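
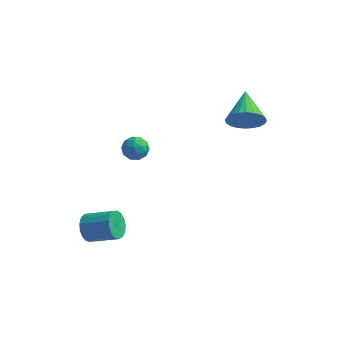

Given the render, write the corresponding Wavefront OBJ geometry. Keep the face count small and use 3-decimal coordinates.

v 2.183 1.214 3.194
v 2.701 1.006 4.095
v 1.557 3.006 3.966
v 2.993 1.202 3.877
v 3.162 1.399 3.555
v 3.181 1.569 3.178
v 3.049 1.684 2.804
v 2.785 1.728 2.488
v 2.429 1.693 2.281
v 2.035 1.586 2.212
v 1.664 1.421 2.292
v 1.372 1.225 2.51
v 1.204 1.028 2.832
v 1.184 0.859 3.209
v 1.317 0.743 3.583
v 1.581 0.7 3.899
v 1.937 0.734 4.106
v 2.33 0.842 4.175
v -1.628 -3.201 4.065
v -1.291 -3.616 3.56
v -2.429 -4.064 4.24
v -2.092 -4.479 3.735
v -1.762 -4.342 4.378
v -1.266 -3.808 4.27
v -2.454 -3.872 3.53
v -1.958 -3.338 3.422
v -1.801 -4.031 3.229
v -1.373 -4.321 3.753
v -2.347 -3.359 4.047
v -1.919 -3.649 4.571
v -1.389 -3.332 3.797
v -2.331 -4.348 4.003
v -2.137 -4.267 4.381
v -1.938 -4.511 4.084
v -1.375 -3.445 4.214
v -1.177 -3.689 3.917
v -1.453 -4.116 4.398
v -2.543 -3.991 3.883
v -2.345 -4.235 3.586
v -1.782 -3.169 3.716
v -1.583 -3.413 3.419
v -2.267 -3.564 3.402
v -1.491 -3.82 3.306
v -1.962 -4.328 3.409
v -2.174 -3.971 3.288
v -1.883 -3.657 3.225
v -1.239 -3.991 3.614
v -1.71 -4.499 3.717
v -1.516 -4.418 4.095
v -1.225 -4.104 4.031
v -1.539 -4.235 3.419
v -2.01 -3.181 4.083
v -2.481 -3.689 4.186
v -2.495 -3.576 3.769
v -2.204 -3.262 3.705
v -1.758 -3.352 4.391
v -2.229 -3.86 4.494
v -1.837 -4.023 4.575
v -1.546 -3.709 4.512
v -2.181 -3.445 4.381
v -4.455 -4.004 -3.187
v -4.155 -4.506 -3.818
v -2.586 -4.418 -3.144
v -2.885 -3.916 -2.513
v -4.113 -4.124 -3.967
v -2.544 -4.036 -3.293
v -4.149 -3.716 -3.937
v -2.58 -3.627 -3.263
v -4.255 -3.373 -3.735
v -2.685 -3.284 -3.062
v -4.406 -3.174 -3.408
v -2.837 -3.086 -2.734
v -4.569 -3.166 -3.03
v -3 -3.078 -2.356
v -4.706 -3.35 -2.688
v -3.136 -3.262 -2.014
v -4.785 -3.684 -2.46
v -3.215 -3.595 -1.786
v -4.788 -4.091 -2.399
v -3.219 -4.003 -1.725
v -4.715 -4.478 -2.518
v -3.146 -4.39 -1.844
v -4.582 -4.757 -2.791
v -3.013 -4.668 -2.117
v -4.42 -4.863 -3.154
v -2.851 -4.775 -2.48
v -4.266 -4.772 -3.525
v -2.697 -4.684 -2.851
f 2 1 4
f 2 4 3
f 4 1 5
f 4 5 3
f 5 1 6
f 5 6 3
f 6 1 7
f 6 7 3
f 7 1 8
f 7 8 3
f 8 1 9
f 8 9 3
f 9 1 10
f 9 10 3
f 10 1 11
f 10 11 3
f 11 1 12
f 11 12 3
f 12 1 13
f 12 13 3
f 13 1 14
f 13 14 3
f 14 1 15
f 14 15 3
f 15 1 16
f 15 16 3
f 16 1 17
f 16 17 3
f 17 1 18
f 17 18 3
f 18 1 2
f 18 2 3
f 19 56 35
f 56 30 59
f 35 59 24
f 56 59 35
f 19 35 31
f 35 24 36
f 31 36 20
f 35 36 31
f 19 31 40
f 31 20 41
f 40 41 26
f 31 41 40
f 19 40 52
f 40 26 55
f 52 55 29
f 40 55 52
f 19 52 56
f 52 29 60
f 56 60 30
f 52 60 56
f 20 36 47
f 36 24 50
f 47 50 28
f 36 50 47
f 24 59 37
f 59 30 58
f 37 58 23
f 59 58 37
f 30 60 57
f 60 29 53
f 57 53 21
f 60 53 57
f 29 55 54
f 55 26 42
f 54 42 25
f 55 42 54
f 26 41 46
f 41 20 43
f 46 43 27
f 41 43 46
f 22 48 34
f 48 28 49
f 34 49 23
f 48 49 34
f 22 34 32
f 34 23 33
f 32 33 21
f 34 33 32
f 22 32 39
f 32 21 38
f 39 38 25
f 32 38 39
f 22 39 44
f 39 25 45
f 44 45 27
f 39 45 44
f 22 44 48
f 44 27 51
f 48 51 28
f 44 51 48
f 23 49 37
f 49 28 50
f 37 50 24
f 49 50 37
f 21 33 57
f 33 23 58
f 57 58 30
f 33 58 57
f 25 38 54
f 38 21 53
f 54 53 29
f 38 53 54
f 27 45 46
f 45 25 42
f 46 42 26
f 45 42 46
f 28 51 47
f 51 27 43
f 47 43 20
f 51 43 47
f 62 61 65
f 62 65 63
f 63 65 66
f 63 66 64
f 65 61 67
f 65 67 66
f 66 67 68
f 66 68 64
f 67 61 69
f 67 69 68
f 68 69 70
f 68 70 64
f 69 61 71
f 69 71 70
f 70 71 72
f 70 72 64
f 71 61 73
f 71 73 72
f 72 73 74
f 72 74 64
f 73 61 75
f 73 75 74
f 74 75 76
f 74 76 64
f 75 61 77
f 75 77 76
f 76 77 78
f 76 78 64
f 77 61 79
f 77 79 78
f 78 79 80
f 78 80 64
f 79 61 81
f 79 81 80
f 80 81 82
f 80 82 64
f 81 61 83
f 81 83 82
f 82 83 84
f 82 84 64
f 83 61 85
f 83 85 84
f 84 85 86
f 84 86 64
f 85 61 87
f 85 87 86
f 86 87 88
f 86 88 64
f 87 61 62
f 87 62 88
f 88 62 63
f 88 63 64



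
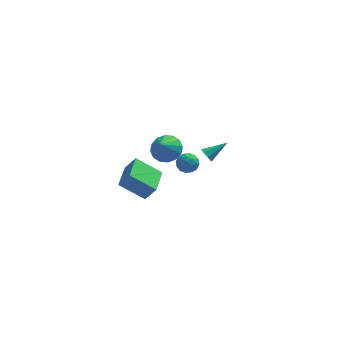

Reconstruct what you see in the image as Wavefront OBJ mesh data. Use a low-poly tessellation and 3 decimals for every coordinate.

v 1.454 -2.141 3.554
v 1.84 -2.665 3.509
v 0.7 -2.735 3.991
v 1.086 -3.259 3.946
v 1.233 -2.78 4.364
v 1.699 -2.413 4.094
v 0.841 -2.987 3.406
v 1.307 -2.62 3.136
v 1.461 -3.187 3.418
v 1.703 -3.059 4.009
v 0.837 -2.341 3.491
v 1.079 -2.213 4.082
v 1.713 -2.351 3.493
v 0.827 -3.049 4.007
v 0.913 -2.768 4.252
v 1.14 -3.076 4.226
v 1.63 -2.203 3.837
v 1.857 -2.51 3.81
v 1.5 -2.578 4.313
v 0.683 -2.89 3.69
v 0.91 -3.197 3.663
v 1.4 -2.324 3.274
v 1.627 -2.632 3.248
v 1.04 -2.822 3.187
v 1.718 -2.966 3.413
v 1.274 -3.315 3.67
v 1.13 -3.155 3.353
v 1.404 -2.939 3.194
v 1.86 -2.89 3.761
v 1.417 -3.24 4.018
v 1.503 -2.958 4.263
v 1.777 -2.743 4.105
v 1.637 -3.198 3.707
v 1.123 -2.16 3.482
v 0.68 -2.51 3.739
v 0.763 -2.657 3.395
v 1.037 -2.442 3.237
v 1.266 -2.085 3.83
v 0.822 -2.434 4.087
v 1.136 -2.461 4.306
v 1.41 -2.245 4.147
v 0.903 -2.202 3.793
v -2.432 -4.353 3.793
v -1.883 -4.503 4.639
v -1.973 -2.81 3.767
v -1.424 -2.96 4.614
v -1.116 -4.76 2.866
v -0.567 -4.91 3.713
v -0.657 -3.217 2.841
v -0.108 -3.367 3.687
v 3.029 3.553 -1.31
v 3.302 3.349 -1.689
v 4.251 3.967 -0.65
v 3.212 3.722 -1.755
v 3.013 3.997 -1.561
v 2.824 4.011 -1.219
v 2.755 3.757 -0.931
v 2.846 3.383 -0.865
v 3.044 3.109 -1.06
v 3.233 3.095 -1.401
v 0.579 1.37 1.426
v 1.007 1.948 1.983
v 0.181 0.69 2.434
v 0.574 2.126 1.933
v 0.142 2.101 1.746
v -0.173 1.881 1.474
v -0.286 1.523 1.188
v -0.168 1.125 0.966
v 0.151 0.792 0.868
v 0.584 0.615 0.918
v 1.016 0.639 1.105
v 1.33 0.859 1.377
v 1.444 1.217 1.663
v 1.325 1.615 1.885
f 1 38 17
f 38 12 41
f 17 41 6
f 38 41 17
f 1 17 13
f 17 6 18
f 13 18 2
f 17 18 13
f 1 13 22
f 13 2 23
f 22 23 8
f 13 23 22
f 1 22 34
f 22 8 37
f 34 37 11
f 22 37 34
f 1 34 38
f 34 11 42
f 38 42 12
f 34 42 38
f 2 18 29
f 18 6 32
f 29 32 10
f 18 32 29
f 6 41 19
f 41 12 40
f 19 40 5
f 41 40 19
f 12 42 39
f 42 11 35
f 39 35 3
f 42 35 39
f 11 37 36
f 37 8 24
f 36 24 7
f 37 24 36
f 8 23 28
f 23 2 25
f 28 25 9
f 23 25 28
f 4 30 16
f 30 10 31
f 16 31 5
f 30 31 16
f 4 16 14
f 16 5 15
f 14 15 3
f 16 15 14
f 4 14 21
f 14 3 20
f 21 20 7
f 14 20 21
f 4 21 26
f 21 7 27
f 26 27 9
f 21 27 26
f 4 26 30
f 26 9 33
f 30 33 10
f 26 33 30
f 5 31 19
f 31 10 32
f 19 32 6
f 31 32 19
f 3 15 39
f 15 5 40
f 39 40 12
f 15 40 39
f 7 20 36
f 20 3 35
f 36 35 11
f 20 35 36
f 9 27 28
f 27 7 24
f 28 24 8
f 27 24 28
f 10 33 29
f 33 9 25
f 29 25 2
f 33 25 29
f 44 46 43
f 47 44 43
f 43 46 45
f 45 47 43
f 44 50 46
f 48 44 47
f 48 50 44
f 46 50 45
f 49 47 45
f 45 50 49
f 49 48 47
f 50 48 49
f 52 51 54
f 52 54 53
f 54 51 55
f 54 55 53
f 55 51 56
f 55 56 53
f 56 51 57
f 56 57 53
f 57 51 58
f 57 58 53
f 58 51 59
f 58 59 53
f 59 51 60
f 59 60 53
f 60 51 52
f 60 52 53
f 62 61 64
f 62 64 63
f 64 61 65
f 64 65 63
f 65 61 66
f 65 66 63
f 66 61 67
f 66 67 63
f 67 61 68
f 67 68 63
f 68 61 69
f 68 69 63
f 69 61 70
f 69 70 63
f 70 61 71
f 70 71 63
f 71 61 72
f 71 72 63
f 72 61 73
f 72 73 63
f 73 61 74
f 73 74 63
f 74 61 62
f 74 62 63



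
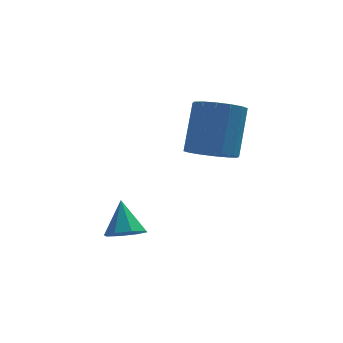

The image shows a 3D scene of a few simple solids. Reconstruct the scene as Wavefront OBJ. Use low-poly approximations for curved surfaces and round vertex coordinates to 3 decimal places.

v -3.422 -2.995 -3.945
v -2.714 -2.824 -3.991
v -3.538 -2.205 -2.795
v -3.039 -2.465 -4.27
v -3.588 -2.417 -4.359
v -4.04 -2.707 -4.205
v -4.13 -3.166 -3.899
v -3.805 -3.525 -3.62
v -3.255 -3.573 -3.531
v -2.803 -3.283 -3.685
v -0.518 -1.466 -1.105
v 0.376 -1.718 -1.15
v 0.752 -0.706 0.639
v -0.142 -0.454 0.685
v 0.353 -1.298 -1.383
v 0.73 -0.286 0.406
v 0.097 -0.922 -1.542
v 0.473 0.09 0.248
v -0.324 -0.692 -1.583
v 0.052 0.32 0.206
v -0.797 -0.67 -1.496
v -0.421 0.342 0.293
v -1.196 -0.861 -1.304
v -0.819 0.151 0.485
v -1.412 -1.214 -1.059
v -1.036 -0.202 0.73
v -1.39 -1.634 -0.826
v -1.013 -0.622 0.963
v -1.133 -2.01 -0.668
v -0.757 -0.998 1.122
v -0.712 -2.24 -0.626
v -0.336 -1.228 1.163
v -0.239 -2.262 -0.713
v 0.137 -1.25 1.076
v 0.159 -2.071 -0.905
v 0.536 -1.059 0.884
f 2 1 4
f 2 4 3
f 4 1 5
f 4 5 3
f 5 1 6
f 5 6 3
f 6 1 7
f 6 7 3
f 7 1 8
f 7 8 3
f 8 1 9
f 8 9 3
f 9 1 10
f 9 10 3
f 10 1 2
f 10 2 3
f 12 11 15
f 12 15 13
f 13 15 16
f 13 16 14
f 15 11 17
f 15 17 16
f 16 17 18
f 16 18 14
f 17 11 19
f 17 19 18
f 18 19 20
f 18 20 14
f 19 11 21
f 19 21 20
f 20 21 22
f 20 22 14
f 21 11 23
f 21 23 22
f 22 23 24
f 22 24 14
f 23 11 25
f 23 25 24
f 24 25 26
f 24 26 14
f 25 11 27
f 25 27 26
f 26 27 28
f 26 28 14
f 27 11 29
f 27 29 28
f 28 29 30
f 28 30 14
f 29 11 31
f 29 31 30
f 30 31 32
f 30 32 14
f 31 11 33
f 31 33 32
f 32 33 34
f 32 34 14
f 33 11 35
f 33 35 34
f 34 35 36
f 34 36 14
f 35 11 12
f 35 12 36
f 36 12 13
f 36 13 14



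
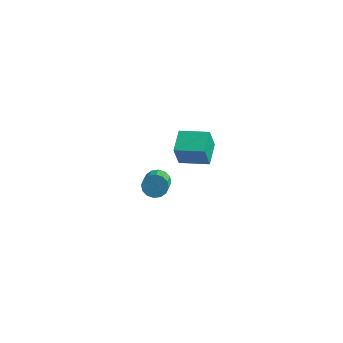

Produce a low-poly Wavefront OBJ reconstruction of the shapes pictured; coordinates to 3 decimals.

v -0.435 4.258 -3.373
v -0.215 4.617 -2.946
v 0.016 3.801 -2.379
v -0.205 3.442 -2.807
v -0.515 4.582 -2.874
v -0.285 3.765 -2.308
v -0.794 4.46 -2.936
v -0.563 3.643 -2.37
v -0.977 4.284 -3.116
v -0.746 3.467 -2.549
v -1.014 4.101 -3.364
v -0.784 3.285 -2.798
v -0.897 3.96 -3.615
v -0.666 3.144 -3.048
v -0.656 3.899 -3.801
v -0.425 3.083 -3.234
v -0.355 3.935 -3.872
v -0.125 3.118 -3.306
v -0.077 4.057 -3.81
v 0.154 3.24 -3.244
v 0.106 4.233 -3.631
v 0.337 3.416 -3.064
v 0.144 4.415 -3.382
v 0.374 3.599 -2.816
v 0.026 4.556 -3.132
v 0.257 3.74 -2.565
v 1.731 1.514 1.774
v 1.586 1.309 2.793
v 1.503 2.605 1.961
v 1.359 2.4 2.981
v 3.001 1.74 1.999
v 2.857 1.535 3.019
v 2.774 2.831 2.187
v 2.629 2.626 3.206
f 2 1 5
f 2 5 3
f 3 5 6
f 3 6 4
f 5 1 7
f 5 7 6
f 6 7 8
f 6 8 4
f 7 1 9
f 7 9 8
f 8 9 10
f 8 10 4
f 9 1 11
f 9 11 10
f 10 11 12
f 10 12 4
f 11 1 13
f 11 13 12
f 12 13 14
f 12 14 4
f 13 1 15
f 13 15 14
f 14 15 16
f 14 16 4
f 15 1 17
f 15 17 16
f 16 17 18
f 16 18 4
f 17 1 19
f 17 19 18
f 18 19 20
f 18 20 4
f 19 1 21
f 19 21 20
f 20 21 22
f 20 22 4
f 21 1 23
f 21 23 22
f 22 23 24
f 22 24 4
f 23 1 25
f 23 25 24
f 24 25 26
f 24 26 4
f 25 1 2
f 25 2 26
f 26 2 3
f 26 3 4
f 28 30 27
f 31 28 27
f 27 30 29
f 29 31 27
f 28 34 30
f 32 28 31
f 32 34 28
f 30 34 29
f 33 31 29
f 29 34 33
f 33 32 31
f 34 32 33



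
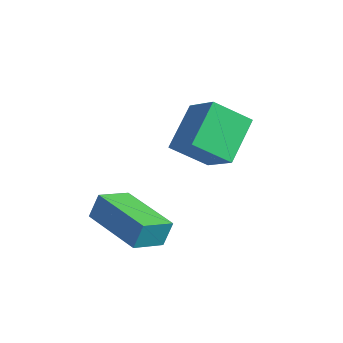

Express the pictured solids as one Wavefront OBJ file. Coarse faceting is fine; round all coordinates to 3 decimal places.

v 1.278 -1.238 -3.956
v 1.35 -0.921 -3.085
v 1.201 -0.092 -4.367
v 1.273 0.226 -3.495
v 3.467 -1.166 -4.165
v 3.539 -0.848 -3.293
v 3.39 -0.019 -4.575
v 3.462 0.298 -3.704
v 2.887 1.425 -0.963
v 2.263 2.72 0.136
v 1.644 1.487 -1.744
v 1.019 2.783 -0.645
v 3.501 2.477 -1.855
v 2.876 3.773 -0.756
v 2.257 2.54 -2.636
v 1.633 3.835 -1.537
f 2 4 1
f 5 2 1
f 1 4 3
f 3 5 1
f 2 8 4
f 6 2 5
f 6 8 2
f 4 8 3
f 7 5 3
f 3 8 7
f 7 6 5
f 8 6 7
f 10 12 9
f 13 10 9
f 9 12 11
f 11 13 9
f 10 16 12
f 14 10 13
f 14 16 10
f 12 16 11
f 15 13 11
f 11 16 15
f 15 14 13
f 16 14 15



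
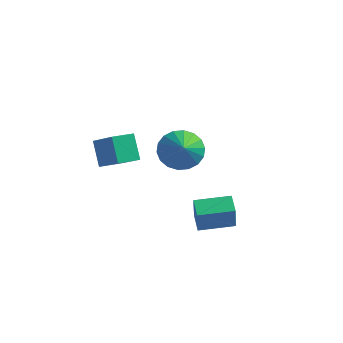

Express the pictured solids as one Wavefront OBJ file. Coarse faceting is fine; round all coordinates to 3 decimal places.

v -4.246 -3.71 1.372
v -4.821 -3.12 2.377
v -3.676 -2.913 1.231
v -4.251 -2.323 2.236
v -3.009 -4.397 2.484
v -3.584 -3.807 3.489
v -2.439 -3.6 2.343
v -3.014 -3.01 3.348
v -0.932 -1.377 -3.198
v -0.818 -1.705 -1.935
v -1.454 -0.633 -2.958
v -1.34 -0.961 -1.695
v 0.4 -0.479 -3.085
v 0.514 -0.807 -1.822
v -0.122 0.265 -2.845
v -0.008 -0.063 -1.582
v -3.227 1.743 -0.948
v -2.372 1.665 -1.552
v -2.613 0.757 0.048
v -2.266 2.02 -1.267
v -2.351 2.32 -0.918
v -2.609 2.505 -0.576
v -2.989 2.539 -0.307
v -3.417 2.416 -0.165
v -3.807 2.159 -0.178
v -4.083 1.82 -0.344
v -4.189 1.465 -0.629
v -4.104 1.166 -0.978
v -3.846 0.98 -1.32
v -3.465 0.946 -1.589
v -3.037 1.069 -1.731
v -2.647 1.326 -1.718
f 2 4 1
f 5 2 1
f 1 4 3
f 3 5 1
f 2 8 4
f 6 2 5
f 6 8 2
f 4 8 3
f 7 5 3
f 3 8 7
f 7 6 5
f 8 6 7
f 10 12 9
f 13 10 9
f 9 12 11
f 11 13 9
f 10 16 12
f 14 10 13
f 14 16 10
f 12 16 11
f 15 13 11
f 11 16 15
f 15 14 13
f 16 14 15
f 18 17 20
f 18 20 19
f 20 17 21
f 20 21 19
f 21 17 22
f 21 22 19
f 22 17 23
f 22 23 19
f 23 17 24
f 23 24 19
f 24 17 25
f 24 25 19
f 25 17 26
f 25 26 19
f 26 17 27
f 26 27 19
f 27 17 28
f 27 28 19
f 28 17 29
f 28 29 19
f 29 17 30
f 29 30 19
f 30 17 31
f 30 31 19
f 31 17 32
f 31 32 19
f 32 17 18
f 32 18 19



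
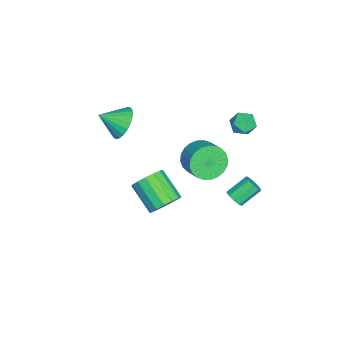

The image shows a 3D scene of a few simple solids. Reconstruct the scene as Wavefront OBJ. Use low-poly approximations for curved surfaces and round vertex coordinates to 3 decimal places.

v -0.29 -0.248 -1.62
v 0.427 -0.93 -1.599
v -0.733 -2.115 -0.499
v -1.45 -1.432 -0.52
v 0.513 -0.635 -1.19
v -0.647 -1.819 -0.09
v 0.385 -0.235 -0.895
v -0.776 -1.42 0.205
v 0.075 0.161 -0.795
v -1.085 -1.024 0.305
v -0.332 0.447 -0.916
v -1.492 -0.738 0.184
v -0.728 0.548 -1.226
v -1.888 -0.637 -0.126
v -1.007 0.435 -1.641
v -2.167 -0.75 -0.541
v -1.093 0.139 -2.05
v -2.253 -1.045 -0.95
v -0.964 -0.26 -2.345
v -2.125 -1.445 -1.245
v -0.655 -0.656 -2.445
v -1.815 -1.841 -1.345
v -0.248 -0.942 -2.324
v -1.408 -2.127 -1.224
v 0.148 -1.043 -2.014
v -1.012 -2.228 -0.914
v -3.13 3.826 2.499
v -2.614 3.713 3.127
v -4.126 3.347 3.233
v -3.61 3.234 3.861
v -3.811 3.994 3.626
v -3.195 4.29 3.172
v -3.545 2.77 3.188
v -2.929 3.066 2.734
v -2.87 3.061 3.552
v -3.035 3.818 3.823
v -3.705 3.242 2.537
v -3.87 3.999 2.808
v 0.3 1.628 3.593
v 0.933 1.442 2.738
v 1.892 2.065 3.311
v 1.26 2.252 4.167
v 0.757 1.81 2.632
v 1.717 2.433 3.205
v 0.512 2.15 2.672
v 1.471 2.774 3.245
v 0.235 2.411 2.852
v 1.194 3.034 3.425
v -0.033 2.553 3.145
v 0.927 3.176 3.719
v -0.249 2.554 3.507
v 0.71 3.177 4.08
v -0.382 2.414 3.881
v 0.577 3.038 4.455
v -0.412 2.154 4.212
v 0.548 2.778 4.785
v -0.332 1.815 4.449
v 0.627 2.438 5.022
v -0.157 1.447 4.555
v 0.803 2.07 5.128
v 0.089 1.106 4.515
v 1.048 1.73 5.088
v 0.366 0.846 4.335
v 1.325 1.469 4.908
v 0.633 0.704 4.041
v 1.593 1.327 4.615
v 0.85 0.703 3.68
v 1.809 1.326 4.253
v 0.983 0.842 3.305
v 1.942 1.466 3.879
v 1.012 1.102 2.975
v 1.972 1.726 3.548
v -2.225 3.261 -2.566
v -1.943 3.721 -2.872
v -2.613 4.699 -2.02
v -2.895 4.239 -1.714
v -2.313 3.629 -3.057
v -2.983 4.607 -2.205
v -2.642 3.365 -3.013
v -3.312 4.342 -2.161
v -2.776 3.052 -2.759
v -3.446 4.03 -1.907
v -2.652 2.837 -2.415
v -3.322 3.815 -1.563
v -2.328 2.821 -2.142
v -2.998 3.799 -1.29
v -1.956 3.01 -2.067
v -2.626 3.988 -1.215
v -1.71 3.317 -2.226
v -2.38 4.295 -1.373
v -1.705 3.598 -2.544
v -2.375 4.576 -1.691
v -3.181 -3.021 2.5
v -2.729 -3.479 1.62
v -2.919 -4.299 3.3
v -2.372 -3.282 1.818
v -2.155 -3.04 2.134
v -2.115 -2.795 2.512
v -2.26 -2.588 2.889
v -2.564 -2.457 3.199
v -2.974 -2.423 3.387
v -3.421 -2.493 3.422
v -3.826 -2.654 3.298
v -4.119 -2.878 3.036
v -4.251 -3.128 2.681
v -4.197 -3.359 2.294
v -3.968 -3.531 1.944
v -3.602 -3.616 1.689
v -3.164 -3.597 1.575
f 2 1 5
f 2 5 3
f 3 5 6
f 3 6 4
f 5 1 7
f 5 7 6
f 6 7 8
f 6 8 4
f 7 1 9
f 7 9 8
f 8 9 10
f 8 10 4
f 9 1 11
f 9 11 10
f 10 11 12
f 10 12 4
f 11 1 13
f 11 13 12
f 12 13 14
f 12 14 4
f 13 1 15
f 13 15 14
f 14 15 16
f 14 16 4
f 15 1 17
f 15 17 16
f 16 17 18
f 16 18 4
f 17 1 19
f 17 19 18
f 18 19 20
f 18 20 4
f 19 1 21
f 19 21 20
f 20 21 22
f 20 22 4
f 21 1 23
f 21 23 22
f 22 23 24
f 22 24 4
f 23 1 25
f 23 25 24
f 24 25 26
f 24 26 4
f 25 1 2
f 25 2 26
f 26 2 3
f 26 3 4
f 27 38 32
f 27 32 28
f 27 28 34
f 27 34 37
f 27 37 38
f 28 32 36
f 32 38 31
f 38 37 29
f 37 34 33
f 34 28 35
f 30 36 31
f 30 31 29
f 30 29 33
f 30 33 35
f 30 35 36
f 31 36 32
f 29 31 38
f 33 29 37
f 35 33 34
f 36 35 28
f 40 39 43
f 40 43 41
f 41 43 44
f 41 44 42
f 43 39 45
f 43 45 44
f 44 45 46
f 44 46 42
f 45 39 47
f 45 47 46
f 46 47 48
f 46 48 42
f 47 39 49
f 47 49 48
f 48 49 50
f 48 50 42
f 49 39 51
f 49 51 50
f 50 51 52
f 50 52 42
f 51 39 53
f 51 53 52
f 52 53 54
f 52 54 42
f 53 39 55
f 53 55 54
f 54 55 56
f 54 56 42
f 55 39 57
f 55 57 56
f 56 57 58
f 56 58 42
f 57 39 59
f 57 59 58
f 58 59 60
f 58 60 42
f 59 39 61
f 59 61 60
f 60 61 62
f 60 62 42
f 61 39 63
f 61 63 62
f 62 63 64
f 62 64 42
f 63 39 65
f 63 65 64
f 64 65 66
f 64 66 42
f 65 39 67
f 65 67 66
f 66 67 68
f 66 68 42
f 67 39 69
f 67 69 68
f 68 69 70
f 68 70 42
f 69 39 71
f 69 71 70
f 70 71 72
f 70 72 42
f 71 39 40
f 71 40 72
f 72 40 41
f 72 41 42
f 74 73 77
f 74 77 75
f 75 77 78
f 75 78 76
f 77 73 79
f 77 79 78
f 78 79 80
f 78 80 76
f 79 73 81
f 79 81 80
f 80 81 82
f 80 82 76
f 81 73 83
f 81 83 82
f 82 83 84
f 82 84 76
f 83 73 85
f 83 85 84
f 84 85 86
f 84 86 76
f 85 73 87
f 85 87 86
f 86 87 88
f 86 88 76
f 87 73 89
f 87 89 88
f 88 89 90
f 88 90 76
f 89 73 91
f 89 91 90
f 90 91 92
f 90 92 76
f 91 73 74
f 91 74 92
f 92 74 75
f 92 75 76
f 94 93 96
f 94 96 95
f 96 93 97
f 96 97 95
f 97 93 98
f 97 98 95
f 98 93 99
f 98 99 95
f 99 93 100
f 99 100 95
f 100 93 101
f 100 101 95
f 101 93 102
f 101 102 95
f 102 93 103
f 102 103 95
f 103 93 104
f 103 104 95
f 104 93 105
f 104 105 95
f 105 93 106
f 105 106 95
f 106 93 107
f 106 107 95
f 107 93 108
f 107 108 95
f 108 93 109
f 108 109 95
f 109 93 94
f 109 94 95



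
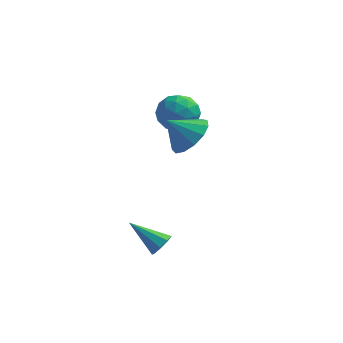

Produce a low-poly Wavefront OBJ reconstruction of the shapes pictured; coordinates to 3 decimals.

v 1.653 -0.111 2.025
v 2.325 -0.701 2.556
v 0.727 -0.329 2.955
v 2.394 -0.154 2.754
v 2.228 0.407 2.72
v 1.88 0.803 2.465
v 1.459 0.91 2.071
v 1.1 0.692 1.663
v 0.917 0.219 1.369
v 0.967 -0.359 1.284
v 1.235 -0.858 1.434
v 1.636 -1.12 1.772
v 2.042 -1.061 2.19
v 1.047 -2.493 -2.969
v 1.343 -2.693 -2.487
v -0.347 -2.247 -2.011
v 1.385 -2.239 -2.543
v 1.229 -1.934 -2.849
v 0.966 -1.957 -3.225
v 0.751 -2.294 -3.451
v 0.71 -2.748 -3.395
v 0.866 -3.053 -3.089
v 1.129 -3.03 -2.712
v -0.453 2.699 1.301
v -0.024 3.198 2.052
v 1.004 2.402 0.668
v 1.433 2.901 1.419
v 0.987 2.025 1.592
v 0.087 2.208 1.984
v 0.893 3.392 0.736
v -0.007 3.575 1.128
v 0.808 3.627 1.703
v 0.866 2.782 2.232
v 0.114 2.818 0.488
v 0.172 1.973 1.017
v -0.366 2.975 1.732
v 1.346 2.625 0.988
v 1.084 2.11 1.09
v 1.336 2.404 1.531
v -0.301 2.392 1.692
v -0.049 2.686 2.134
v 0.545 1.996 1.863
v 1.029 2.914 0.586
v 1.281 3.208 1.028
v -0.356 3.196 1.189
v -0.104 3.49 1.63
v 0.435 3.604 0.857
v 0.375 3.52 1.969
v 1.231 3.346 1.596
v 0.914 3.634 1.195
v 0.385 3.742 1.425
v 0.409 3.024 2.28
v 1.265 2.849 1.907
v 1.003 2.334 2.009
v 0.474 2.441 2.24
v 0.898 3.275 2.074
v -0.285 2.751 0.813
v 0.571 2.576 0.44
v 0.506 3.159 0.48
v -0.023 3.266 0.711
v -0.251 2.254 1.124
v 0.605 2.08 0.751
v 0.595 1.858 1.295
v 0.066 1.966 1.525
v 0.082 2.325 0.646
f 2 1 4
f 2 4 3
f 4 1 5
f 4 5 3
f 5 1 6
f 5 6 3
f 6 1 7
f 6 7 3
f 7 1 8
f 7 8 3
f 8 1 9
f 8 9 3
f 9 1 10
f 9 10 3
f 10 1 11
f 10 11 3
f 11 1 12
f 11 12 3
f 12 1 13
f 12 13 3
f 13 1 2
f 13 2 3
f 15 14 17
f 15 17 16
f 17 14 18
f 17 18 16
f 18 14 19
f 18 19 16
f 19 14 20
f 19 20 16
f 20 14 21
f 20 21 16
f 21 14 22
f 21 22 16
f 22 14 23
f 22 23 16
f 23 14 15
f 23 15 16
f 24 61 40
f 61 35 64
f 40 64 29
f 61 64 40
f 24 40 36
f 40 29 41
f 36 41 25
f 40 41 36
f 24 36 45
f 36 25 46
f 45 46 31
f 36 46 45
f 24 45 57
f 45 31 60
f 57 60 34
f 45 60 57
f 24 57 61
f 57 34 65
f 61 65 35
f 57 65 61
f 25 41 52
f 41 29 55
f 52 55 33
f 41 55 52
f 29 64 42
f 64 35 63
f 42 63 28
f 64 63 42
f 35 65 62
f 65 34 58
f 62 58 26
f 65 58 62
f 34 60 59
f 60 31 47
f 59 47 30
f 60 47 59
f 31 46 51
f 46 25 48
f 51 48 32
f 46 48 51
f 27 53 39
f 53 33 54
f 39 54 28
f 53 54 39
f 27 39 37
f 39 28 38
f 37 38 26
f 39 38 37
f 27 37 44
f 37 26 43
f 44 43 30
f 37 43 44
f 27 44 49
f 44 30 50
f 49 50 32
f 44 50 49
f 27 49 53
f 49 32 56
f 53 56 33
f 49 56 53
f 28 54 42
f 54 33 55
f 42 55 29
f 54 55 42
f 26 38 62
f 38 28 63
f 62 63 35
f 38 63 62
f 30 43 59
f 43 26 58
f 59 58 34
f 43 58 59
f 32 50 51
f 50 30 47
f 51 47 31
f 50 47 51
f 33 56 52
f 56 32 48
f 52 48 25
f 56 48 52



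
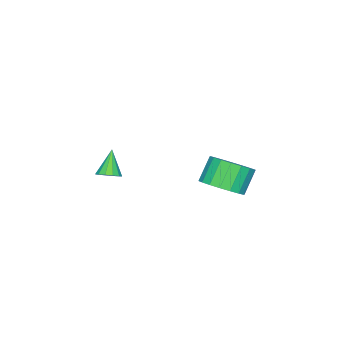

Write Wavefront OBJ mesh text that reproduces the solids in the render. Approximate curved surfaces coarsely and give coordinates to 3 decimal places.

v -1.737 -2.896 -2.104
v -1.393 -3.311 -1.993
v -2.443 -3.204 -1.056
v -1.281 -3.063 -1.845
v -1.314 -2.762 -1.779
v -1.481 -2.504 -1.816
v -1.73 -2.37 -1.944
v -1.98 -2.404 -2.123
v -2.154 -2.594 -2.296
v -2.195 -2.88 -2.408
v -2.091 -3.171 -2.423
v -1.874 -3.375 -2.337
v -1.614 -3.428 -2.177
v -2.053 2.256 -1.083
v -1.295 2.186 -0.499
v -2.069 2.214 0.508
v -2.827 2.284 -0.077
v -1.34 2.608 -0.545
v -2.114 2.636 0.461
v -1.527 2.961 -0.698
v -2.301 2.989 0.308
v -1.818 3.174 -0.928
v -2.592 3.202 0.079
v -2.155 3.205 -1.188
v -2.929 3.233 -0.182
v -2.472 3.048 -1.428
v -3.246 3.076 -0.421
v -2.706 2.734 -1.599
v -3.48 2.762 -0.592
v -2.811 2.326 -1.668
v -3.585 2.354 -0.661
v -2.766 1.904 -1.621
v -3.54 1.932 -0.615
v -2.579 1.551 -1.468
v -3.353 1.579 -0.462
v -2.288 1.338 -1.239
v -3.062 1.366 -0.232
v -1.951 1.307 -0.978
v -2.725 1.335 0.028
v -1.634 1.464 -0.739
v -2.408 1.492 0.268
v -1.4 1.778 -0.568
v -2.174 1.806 0.439
f 2 1 4
f 2 4 3
f 4 1 5
f 4 5 3
f 5 1 6
f 5 6 3
f 6 1 7
f 6 7 3
f 7 1 8
f 7 8 3
f 8 1 9
f 8 9 3
f 9 1 10
f 9 10 3
f 10 1 11
f 10 11 3
f 11 1 12
f 11 12 3
f 12 1 13
f 12 13 3
f 13 1 2
f 13 2 3
f 15 14 18
f 15 18 16
f 16 18 19
f 16 19 17
f 18 14 20
f 18 20 19
f 19 20 21
f 19 21 17
f 20 14 22
f 20 22 21
f 21 22 23
f 21 23 17
f 22 14 24
f 22 24 23
f 23 24 25
f 23 25 17
f 24 14 26
f 24 26 25
f 25 26 27
f 25 27 17
f 26 14 28
f 26 28 27
f 27 28 29
f 27 29 17
f 28 14 30
f 28 30 29
f 29 30 31
f 29 31 17
f 30 14 32
f 30 32 31
f 31 32 33
f 31 33 17
f 32 14 34
f 32 34 33
f 33 34 35
f 33 35 17
f 34 14 36
f 34 36 35
f 35 36 37
f 35 37 17
f 36 14 38
f 36 38 37
f 37 38 39
f 37 39 17
f 38 14 40
f 38 40 39
f 39 40 41
f 39 41 17
f 40 14 42
f 40 42 41
f 41 42 43
f 41 43 17
f 42 14 15
f 42 15 43
f 43 15 16
f 43 16 17



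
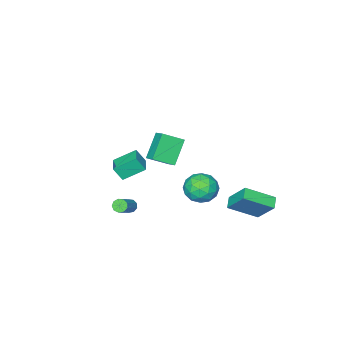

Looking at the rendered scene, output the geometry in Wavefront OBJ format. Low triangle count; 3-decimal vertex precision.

v -3.388 3.352 -3.315
v -1.867 2.254 -2.285
v -3.51 4.598 -1.806
v -1.989 3.5 -0.776
v -2.771 3.86 -3.684
v -1.25 2.762 -2.654
v -2.893 5.106 -2.175
v -1.372 4.008 -1.145
v 1.536 4.04 0.821
v 2.144 3.326 0.198
v 0.216 2.794 0.962
v 0.824 2.08 0.339
v 1.161 2.348 1.379
v 1.977 3.118 1.292
v 0.383 3.002 -0.132
v 1.199 3.772 -0.219
v 1.431 2.684 -0.39
v 1.912 2.28 0.543
v 0.448 3.84 0.617
v 0.929 3.436 1.55
v 1.956 3.792 0.497
v 0.404 2.328 0.663
v 0.602 2.485 1.274
v 0.959 2.066 0.908
v 1.858 3.67 1.14
v 2.215 3.25 0.774
v 1.637 2.676 1.468
v 0.145 2.87 0.386
v 0.502 2.45 0.02
v 1.401 4.054 0.252
v 1.758 3.635 -0.114
v 0.723 3.444 -0.308
v 1.894 2.995 -0.214
v 1.118 2.263 -0.132
v 0.859 2.805 -0.408
v 1.339 3.258 -0.46
v 2.177 2.758 0.334
v 1.401 2.026 0.417
v 1.599 2.183 1.028
v 2.079 2.636 0.977
v 1.758 2.381 -0.012
v 0.959 4.094 0.743
v 0.183 3.362 0.826
v 0.281 3.484 0.183
v 0.761 3.937 0.132
v 1.242 3.857 1.292
v 0.466 3.125 1.374
v 1.021 2.862 1.62
v 1.501 3.315 1.568
v 0.602 3.739 1.172
v 0.823 0.673 3.465
v 1.068 1.507 3.94
v 2.004 1.132 2.049
v 2.25 1.966 2.524
v 1.93 -0.046 4.156
v 2.176 0.788 4.631
v 3.112 0.413 2.74
v 3.357 1.247 3.215
v -0.33 -3.598 -1.37
v 0.052 -4.041 -0.426
v 0.511 -2.614 -1.248
v 0.893 -3.058 -0.304
v 0.807 -4.462 -2.236
v 1.189 -4.906 -1.292
v 1.648 -3.479 -2.114
v 2.03 -3.922 -1.17
v 2.892 -1.387 -2.727
v 3.23 -1.536 -3.064
v 4.466 -0.981 -2.07
v 4.128 -0.833 -1.733
v 3.136 -1.214 -3.127
v 4.372 -0.659 -2.134
v 2.928 -0.972 -3.003
v 4.164 -0.417 -2.009
v 2.703 -0.925 -2.75
v 3.939 -0.37 -1.756
v 2.567 -1.094 -2.486
v 3.802 -0.54 -1.492
v 2.583 -1.401 -2.334
v 3.818 -0.846 -1.341
v 2.743 -1.701 -2.367
v 3.979 -1.146 -1.373
v 2.974 -1.854 -2.568
v 4.21 -1.3 -1.574
v 3.166 -1.789 -2.843
v 4.402 -1.235 -1.849
f 2 4 1
f 5 2 1
f 1 4 3
f 3 5 1
f 2 8 4
f 6 2 5
f 6 8 2
f 4 8 3
f 7 5 3
f 3 8 7
f 7 6 5
f 8 6 7
f 9 46 25
f 46 20 49
f 25 49 14
f 46 49 25
f 9 25 21
f 25 14 26
f 21 26 10
f 25 26 21
f 9 21 30
f 21 10 31
f 30 31 16
f 21 31 30
f 9 30 42
f 30 16 45
f 42 45 19
f 30 45 42
f 9 42 46
f 42 19 50
f 46 50 20
f 42 50 46
f 10 26 37
f 26 14 40
f 37 40 18
f 26 40 37
f 14 49 27
f 49 20 48
f 27 48 13
f 49 48 27
f 20 50 47
f 50 19 43
f 47 43 11
f 50 43 47
f 19 45 44
f 45 16 32
f 44 32 15
f 45 32 44
f 16 31 36
f 31 10 33
f 36 33 17
f 31 33 36
f 12 38 24
f 38 18 39
f 24 39 13
f 38 39 24
f 12 24 22
f 24 13 23
f 22 23 11
f 24 23 22
f 12 22 29
f 22 11 28
f 29 28 15
f 22 28 29
f 12 29 34
f 29 15 35
f 34 35 17
f 29 35 34
f 12 34 38
f 34 17 41
f 38 41 18
f 34 41 38
f 13 39 27
f 39 18 40
f 27 40 14
f 39 40 27
f 11 23 47
f 23 13 48
f 47 48 20
f 23 48 47
f 15 28 44
f 28 11 43
f 44 43 19
f 28 43 44
f 17 35 36
f 35 15 32
f 36 32 16
f 35 32 36
f 18 41 37
f 41 17 33
f 37 33 10
f 41 33 37
f 52 54 51
f 55 52 51
f 51 54 53
f 53 55 51
f 52 58 54
f 56 52 55
f 56 58 52
f 54 58 53
f 57 55 53
f 53 58 57
f 57 56 55
f 58 56 57
f 60 62 59
f 63 60 59
f 59 62 61
f 61 63 59
f 60 66 62
f 64 60 63
f 64 66 60
f 62 66 61
f 65 63 61
f 61 66 65
f 65 64 63
f 66 64 65
f 68 67 71
f 68 71 69
f 69 71 72
f 69 72 70
f 71 67 73
f 71 73 72
f 72 73 74
f 72 74 70
f 73 67 75
f 73 75 74
f 74 75 76
f 74 76 70
f 75 67 77
f 75 77 76
f 76 77 78
f 76 78 70
f 77 67 79
f 77 79 78
f 78 79 80
f 78 80 70
f 79 67 81
f 79 81 80
f 80 81 82
f 80 82 70
f 81 67 83
f 81 83 82
f 82 83 84
f 82 84 70
f 83 67 85
f 83 85 84
f 84 85 86
f 84 86 70
f 85 67 68
f 85 68 86
f 86 68 69
f 86 69 70



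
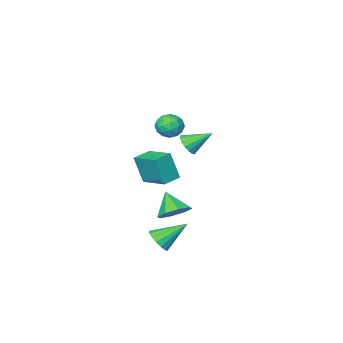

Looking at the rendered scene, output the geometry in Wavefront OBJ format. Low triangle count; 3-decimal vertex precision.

v 4.62 0.966 -4.455
v 4.937 0.467 -3.79
v 3.06 1.614 -3.225
v 5.133 0.842 -3.738
v 5.212 1.245 -3.851
v 5.155 1.585 -4.102
v 4.975 1.782 -4.434
v 4.715 1.793 -4.771
v 4.432 1.615 -5.035
v 4.193 1.288 -5.166
v 4.052 0.887 -5.135
v 4.041 0.504 -4.948
v 4.163 0.228 -4.647
v 4.389 0.12 -4.303
v 4.669 0.207 -3.994
v 2.144 -0.084 3.701
v 2.936 0.324 3.545
v 2.844 -1.344 3.955
v 3.636 -0.936 3.799
v 3.158 -0.728 4.538
v 2.726 0.051 4.381
v 3.054 -1.071 3.119
v 2.622 -0.292 2.962
v 3.498 -0.286 3.185
v 3.562 -0.074 4.062
v 2.218 -0.946 3.438
v 2.282 -0.734 4.315
v 2.479 0.23 3.601
v 3.301 -1.25 3.899
v 3.02 -1.128 4.334
v 3.486 -0.888 4.242
v 2.355 0.07 4.092
v 2.82 0.31 4
v 2.951 -0.308 4.584
v 2.96 -1.33 3.5
v 3.425 -1.09 3.408
v 2.294 -0.132 3.258
v 2.76 0.108 3.166
v 2.829 -0.712 2.916
v 3.275 0.112 3.297
v 3.686 -0.629 3.446
v 3.344 -0.708 3.047
v 3.09 -0.25 2.955
v 3.312 0.237 3.813
v 3.723 -0.504 3.962
v 3.443 -0.382 4.396
v 3.189 0.076 4.304
v 3.643 -0.122 3.601
v 2.057 -0.516 3.538
v 2.468 -1.257 3.687
v 2.591 -1.096 3.196
v 2.337 -0.638 3.104
v 2.094 -0.391 4.054
v 2.505 -1.132 4.203
v 2.69 -0.77 4.545
v 2.436 -0.312 4.453
v 2.137 -0.898 3.899
v 1.275 -4.25 -2.296
v 1.611 -4.755 -0.411
v 1.044 -2.273 -1.725
v 1.38 -2.779 0.16
v 2.48 -4.061 -2.46
v 2.816 -4.567 -0.575
v 2.249 -2.085 -1.889
v 2.585 -2.59 -0.004
v 2.292 -0.89 -3.718
v 2.878 -1.594 -4.327
v 2.228 -2.01 -2.482
v 3.364 -1.097 -3.852
v 3.222 -0.479 -3.298
v 2.535 -0.101 -2.991
v 1.706 -0.185 -3.11
v 1.22 -0.682 -3.585
v 1.362 -1.301 -4.138
v 2.049 -1.679 -4.445
v -0.362 -3.584 0.084
v 0.244 -3.308 0.58
v -1.558 -2.736 1.076
v 0.213 -3.026 0.302
v 0.051 -2.872 -0.026
v -0.206 -2.881 -0.329
v -0.499 -3.051 -0.537
v -0.76 -3.343 -0.603
v -0.93 -3.69 -0.511
v -0.97 -4.013 -0.283
v -0.87 -4.238 0.029
v -0.654 -4.312 0.354
v -0.371 -4.22 0.617
v -0.086 -3.982 0.758
v 0.136 -3.653 0.745
f 2 1 4
f 2 4 3
f 4 1 5
f 4 5 3
f 5 1 6
f 5 6 3
f 6 1 7
f 6 7 3
f 7 1 8
f 7 8 3
f 8 1 9
f 8 9 3
f 9 1 10
f 9 10 3
f 10 1 11
f 10 11 3
f 11 1 12
f 11 12 3
f 12 1 13
f 12 13 3
f 13 1 14
f 13 14 3
f 14 1 15
f 14 15 3
f 15 1 2
f 15 2 3
f 16 53 32
f 53 27 56
f 32 56 21
f 53 56 32
f 16 32 28
f 32 21 33
f 28 33 17
f 32 33 28
f 16 28 37
f 28 17 38
f 37 38 23
f 28 38 37
f 16 37 49
f 37 23 52
f 49 52 26
f 37 52 49
f 16 49 53
f 49 26 57
f 53 57 27
f 49 57 53
f 17 33 44
f 33 21 47
f 44 47 25
f 33 47 44
f 21 56 34
f 56 27 55
f 34 55 20
f 56 55 34
f 27 57 54
f 57 26 50
f 54 50 18
f 57 50 54
f 26 52 51
f 52 23 39
f 51 39 22
f 52 39 51
f 23 38 43
f 38 17 40
f 43 40 24
f 38 40 43
f 19 45 31
f 45 25 46
f 31 46 20
f 45 46 31
f 19 31 29
f 31 20 30
f 29 30 18
f 31 30 29
f 19 29 36
f 29 18 35
f 36 35 22
f 29 35 36
f 19 36 41
f 36 22 42
f 41 42 24
f 36 42 41
f 19 41 45
f 41 24 48
f 45 48 25
f 41 48 45
f 20 46 34
f 46 25 47
f 34 47 21
f 46 47 34
f 18 30 54
f 30 20 55
f 54 55 27
f 30 55 54
f 22 35 51
f 35 18 50
f 51 50 26
f 35 50 51
f 24 42 43
f 42 22 39
f 43 39 23
f 42 39 43
f 25 48 44
f 48 24 40
f 44 40 17
f 48 40 44
f 59 61 58
f 62 59 58
f 58 61 60
f 60 62 58
f 59 65 61
f 63 59 62
f 63 65 59
f 61 65 60
f 64 62 60
f 60 65 64
f 64 63 62
f 65 63 64
f 67 66 69
f 67 69 68
f 69 66 70
f 69 70 68
f 70 66 71
f 70 71 68
f 71 66 72
f 71 72 68
f 72 66 73
f 72 73 68
f 73 66 74
f 73 74 68
f 74 66 75
f 74 75 68
f 75 66 67
f 75 67 68
f 77 76 79
f 77 79 78
f 79 76 80
f 79 80 78
f 80 76 81
f 80 81 78
f 81 76 82
f 81 82 78
f 82 76 83
f 82 83 78
f 83 76 84
f 83 84 78
f 84 76 85
f 84 85 78
f 85 76 86
f 85 86 78
f 86 76 87
f 86 87 78
f 87 76 88
f 87 88 78
f 88 76 89
f 88 89 78
f 89 76 90
f 89 90 78
f 90 76 77
f 90 77 78



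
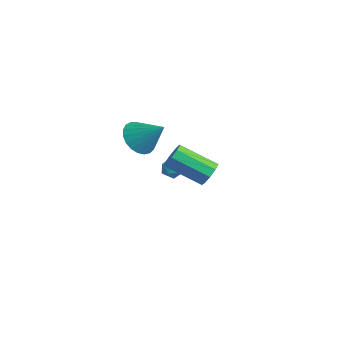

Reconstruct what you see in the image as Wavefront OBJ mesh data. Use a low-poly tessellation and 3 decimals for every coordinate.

v 3.58 1.421 2.848
v 4.027 1.425 3.413
v 2.747 0.144 4.436
v 2.3 0.139 3.872
v 3.697 1.789 3.456
v 2.418 0.507 4.479
v 3.313 1.98 3.215
v 2.033 0.698 4.238
v 3.053 1.91 2.802
v 1.774 0.628 3.826
v 3.04 1.611 2.411
v 1.761 0.329 3.434
v 3.279 1.223 2.225
v 2 -0.059 3.248
v 3.659 0.927 2.33
v 2.38 -0.354 3.353
v 4.002 0.863 2.678
v 2.723 -0.418 3.701
v 4.147 1.06 3.105
v 2.868 -0.222 4.129
v -3.633 4.022 -1.229
v -3.04 4.02 -1.589
v -3.42 2.98 -0.871
v -2.827 2.978 -1.231
v -2.893 3.387 -0.674
v -3.025 4.031 -0.896
v -3.435 2.969 -1.564
v -3.567 3.613 -1.786
v -2.918 3.369 -1.797
v -2.583 3.627 -1.246
v -3.877 3.373 -1.214
v -3.542 3.631 -0.663
v -0.897 0.232 3.281
v -0.265 0.462 2.501
v 0.277 0.928 4.439
v -0.503 0.816 2.53
v -0.81 1.07 2.689
v -1.131 1.179 2.95
v -1.413 1.124 3.268
v -1.605 0.915 3.589
v -1.674 0.588 3.856
v -1.61 0.199 4.024
v -1.422 -0.184 4.064
v -1.144 -0.495 3.968
v -0.823 -0.68 3.754
v -0.515 -0.708 3.457
v -0.273 -0.573 3.131
v -0.139 -0.299 2.83
v -0.136 0.067 2.608
f 2 1 5
f 2 5 3
f 3 5 6
f 3 6 4
f 5 1 7
f 5 7 6
f 6 7 8
f 6 8 4
f 7 1 9
f 7 9 8
f 8 9 10
f 8 10 4
f 9 1 11
f 9 11 10
f 10 11 12
f 10 12 4
f 11 1 13
f 11 13 12
f 12 13 14
f 12 14 4
f 13 1 15
f 13 15 14
f 14 15 16
f 14 16 4
f 15 1 17
f 15 17 16
f 16 17 18
f 16 18 4
f 17 1 19
f 17 19 18
f 18 19 20
f 18 20 4
f 19 1 2
f 19 2 20
f 20 2 3
f 20 3 4
f 21 32 26
f 21 26 22
f 21 22 28
f 21 28 31
f 21 31 32
f 22 26 30
f 26 32 25
f 32 31 23
f 31 28 27
f 28 22 29
f 24 30 25
f 24 25 23
f 24 23 27
f 24 27 29
f 24 29 30
f 25 30 26
f 23 25 32
f 27 23 31
f 29 27 28
f 30 29 22
f 34 33 36
f 34 36 35
f 36 33 37
f 36 37 35
f 37 33 38
f 37 38 35
f 38 33 39
f 38 39 35
f 39 33 40
f 39 40 35
f 40 33 41
f 40 41 35
f 41 33 42
f 41 42 35
f 42 33 43
f 42 43 35
f 43 33 44
f 43 44 35
f 44 33 45
f 44 45 35
f 45 33 46
f 45 46 35
f 46 33 47
f 46 47 35
f 47 33 48
f 47 48 35
f 48 33 49
f 48 49 35
f 49 33 34
f 49 34 35



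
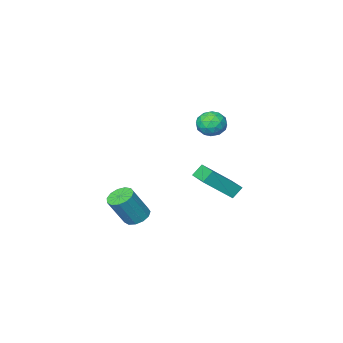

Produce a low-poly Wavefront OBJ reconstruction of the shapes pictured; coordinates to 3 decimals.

v -2.724 1.596 -2.615
v -3.281 1.653 -1.989
v -2.499 2.864 -2.53
v -3.056 2.92 -1.904
v -1.144 1.22 -1.176
v -1.701 1.276 -0.55
v -0.919 2.487 -1.091
v -1.476 2.544 -0.465
v -1.035 2.984 2.301
v -0.534 2.691 2.91
v -2.126 2.549 2.99
v -1.625 2.256 3.599
v -1.704 3.085 3.482
v -1.03 3.354 3.057
v -1.63 1.886 2.843
v -0.956 2.155 2.418
v -0.901 2.012 3.245
v -0.948 2.754 3.64
v -1.712 2.486 2.26
v -1.759 3.228 2.655
v -0.689 2.875 2.545
v -1.971 2.365 3.355
v -2.018 2.852 3.286
v -1.723 2.68 3.644
v -0.981 3.265 2.631
v -0.686 3.093 2.989
v -1.374 3.325 3.325
v -1.974 2.147 2.911
v -1.679 1.975 3.269
v -0.937 2.56 2.256
v -0.642 2.388 2.614
v -1.286 1.915 2.575
v -0.61 2.304 3.1
v -1.251 2.049 3.505
v -1.254 1.831 3.061
v -0.858 1.989 2.811
v -0.637 2.74 3.332
v -1.278 2.485 3.737
v -1.325 2.972 3.668
v -0.929 3.13 3.418
v -0.853 2.341 3.529
v -1.382 2.755 2.163
v -2.023 2.5 2.568
v -1.731 2.11 2.482
v -1.335 2.268 2.232
v -1.409 3.191 2.395
v -2.05 2.936 2.8
v -1.802 3.251 3.089
v -1.406 3.409 2.839
v -1.807 2.899 2.371
v 0.969 -0.682 -4.335
v 1.604 -0.898 -4.713
v 2.566 -0.994 -3.043
v 1.931 -0.778 -2.665
v 1.615 -0.465 -4.695
v 2.576 -0.56 -3.024
v 1.42 -0.101 -4.562
v 2.382 -0.196 -2.891
v 1.082 0.079 -4.357
v 2.044 -0.016 -2.686
v 0.709 0.017 -4.146
v 1.67 -0.078 -2.475
v 0.418 -0.267 -3.994
v 1.379 -0.362 -2.324
v 0.302 -0.683 -3.951
v 1.263 -0.778 -2.281
v 0.398 -1.099 -4.03
v 1.359 -1.194 -2.36
v 0.675 -1.382 -4.206
v 1.637 -1.477 -2.535
v 1.046 -1.443 -4.423
v 2.008 -1.539 -2.752
v 1.392 -1.263 -4.612
v 2.354 -1.359 -2.941
f 2 4 1
f 5 2 1
f 1 4 3
f 3 5 1
f 2 8 4
f 6 2 5
f 6 8 2
f 4 8 3
f 7 5 3
f 3 8 7
f 7 6 5
f 8 6 7
f 9 46 25
f 46 20 49
f 25 49 14
f 46 49 25
f 9 25 21
f 25 14 26
f 21 26 10
f 25 26 21
f 9 21 30
f 21 10 31
f 30 31 16
f 21 31 30
f 9 30 42
f 30 16 45
f 42 45 19
f 30 45 42
f 9 42 46
f 42 19 50
f 46 50 20
f 42 50 46
f 10 26 37
f 26 14 40
f 37 40 18
f 26 40 37
f 14 49 27
f 49 20 48
f 27 48 13
f 49 48 27
f 20 50 47
f 50 19 43
f 47 43 11
f 50 43 47
f 19 45 44
f 45 16 32
f 44 32 15
f 45 32 44
f 16 31 36
f 31 10 33
f 36 33 17
f 31 33 36
f 12 38 24
f 38 18 39
f 24 39 13
f 38 39 24
f 12 24 22
f 24 13 23
f 22 23 11
f 24 23 22
f 12 22 29
f 22 11 28
f 29 28 15
f 22 28 29
f 12 29 34
f 29 15 35
f 34 35 17
f 29 35 34
f 12 34 38
f 34 17 41
f 38 41 18
f 34 41 38
f 13 39 27
f 39 18 40
f 27 40 14
f 39 40 27
f 11 23 47
f 23 13 48
f 47 48 20
f 23 48 47
f 15 28 44
f 28 11 43
f 44 43 19
f 28 43 44
f 17 35 36
f 35 15 32
f 36 32 16
f 35 32 36
f 18 41 37
f 41 17 33
f 37 33 10
f 41 33 37
f 52 51 55
f 52 55 53
f 53 55 56
f 53 56 54
f 55 51 57
f 55 57 56
f 56 57 58
f 56 58 54
f 57 51 59
f 57 59 58
f 58 59 60
f 58 60 54
f 59 51 61
f 59 61 60
f 60 61 62
f 60 62 54
f 61 51 63
f 61 63 62
f 62 63 64
f 62 64 54
f 63 51 65
f 63 65 64
f 64 65 66
f 64 66 54
f 65 51 67
f 65 67 66
f 66 67 68
f 66 68 54
f 67 51 69
f 67 69 68
f 68 69 70
f 68 70 54
f 69 51 71
f 69 71 70
f 70 71 72
f 70 72 54
f 71 51 73
f 71 73 72
f 72 73 74
f 72 74 54
f 73 51 52
f 73 52 74
f 74 52 53
f 74 53 54



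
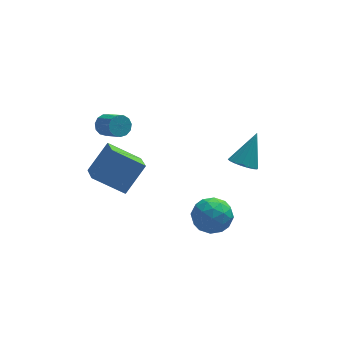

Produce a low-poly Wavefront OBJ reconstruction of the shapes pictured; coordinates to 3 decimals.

v 3.054 -1.36 0.281
v 3.738 -1.569 0.025
v 3.866 -0.54 1.779
v 3.694 -1.266 -0.117
v 3.523 -0.981 -0.181
v 3.26 -0.771 -0.153
v 2.955 -0.678 -0.038
v 2.67 -0.72 0.139
v 2.461 -0.888 0.345
v 2.37 -1.151 0.538
v 2.414 -1.454 0.68
v 2.585 -1.739 0.744
v 2.849 -1.949 0.716
v 3.153 -2.042 0.601
v 3.438 -2 0.424
v 3.647 -1.831 0.218
v -3.992 -0.111 -0.924
v -2.907 0.602 0.409
v -4.024 1.363 -1.686
v -2.939 2.076 -0.353
v -2.441 -0.596 -1.927
v -1.356 0.117 -0.594
v -2.473 0.878 -2.689
v -1.388 1.591 -1.356
v 0.38 -3.408 -1.358
v 0.924 -2.579 -0.979
v 1.656 -3.741 -2.461
v 2.2 -2.912 -2.082
v 2.055 -3.773 -1.477
v 1.267 -3.567 -0.796
v 1.313 -2.753 -2.644
v 0.525 -2.547 -1.963
v 1.501 -2.174 -1.774
v 1.96 -2.804 -1.053
v 0.62 -3.516 -2.387
v 1.079 -4.146 -1.666
v 0.54 -2.964 -1.072
v 2.04 -3.356 -2.368
v 1.955 -3.862 -2.013
v 2.274 -3.375 -1.79
v 0.742 -3.545 -0.964
v 1.062 -3.058 -0.742
v 1.726 -3.76 -1.034
v 1.518 -3.262 -2.698
v 1.838 -2.775 -2.476
v 0.306 -2.945 -1.65
v 0.625 -2.458 -1.427
v 0.854 -2.56 -2.406
v 1.199 -2.239 -1.316
v 1.949 -2.434 -1.964
v 1.428 -2.341 -2.295
v 0.964 -2.22 -1.894
v 1.469 -2.609 -0.892
v 2.218 -2.805 -1.54
v 2.133 -3.311 -1.185
v 1.67 -3.19 -0.785
v 1.808 -2.371 -1.359
v 0.362 -3.515 -1.9
v 1.111 -3.711 -2.548
v 0.91 -3.13 -2.655
v 0.447 -3.009 -2.255
v 0.631 -3.886 -1.476
v 1.381 -4.081 -2.124
v 1.616 -4.1 -1.546
v 1.152 -3.979 -1.145
v 0.772 -3.949 -2.081
v -3.086 1.146 1.884
v -2.6 1.142 1.5
v -2.047 0.15 2.212
v -2.534 0.154 2.596
v -2.522 1.368 1.755
v -1.969 0.376 2.467
v -2.623 1.523 2.051
v -2.071 0.531 2.762
v -2.872 1.559 2.294
v -2.319 0.567 3.005
v -3.188 1.464 2.407
v -2.636 0.472 3.118
v -3.472 1.268 2.354
v -2.92 0.276 3.065
v -3.634 1.033 2.152
v -3.082 0.041 2.863
v -3.622 0.834 1.865
v -3.069 -0.158 2.576
v -3.439 0.734 1.584
v -2.887 -0.258 2.296
v -3.145 0.765 1.399
v -2.592 -0.227 2.11
v -2.832 0.917 1.367
v -2.279 -0.075 2.079
f 2 1 4
f 2 4 3
f 4 1 5
f 4 5 3
f 5 1 6
f 5 6 3
f 6 1 7
f 6 7 3
f 7 1 8
f 7 8 3
f 8 1 9
f 8 9 3
f 9 1 10
f 9 10 3
f 10 1 11
f 10 11 3
f 11 1 12
f 11 12 3
f 12 1 13
f 12 13 3
f 13 1 14
f 13 14 3
f 14 1 15
f 14 15 3
f 15 1 16
f 15 16 3
f 16 1 2
f 16 2 3
f 18 20 17
f 21 18 17
f 17 20 19
f 19 21 17
f 18 24 20
f 22 18 21
f 22 24 18
f 20 24 19
f 23 21 19
f 19 24 23
f 23 22 21
f 24 22 23
f 25 62 41
f 62 36 65
f 41 65 30
f 62 65 41
f 25 41 37
f 41 30 42
f 37 42 26
f 41 42 37
f 25 37 46
f 37 26 47
f 46 47 32
f 37 47 46
f 25 46 58
f 46 32 61
f 58 61 35
f 46 61 58
f 25 58 62
f 58 35 66
f 62 66 36
f 58 66 62
f 26 42 53
f 42 30 56
f 53 56 34
f 42 56 53
f 30 65 43
f 65 36 64
f 43 64 29
f 65 64 43
f 36 66 63
f 66 35 59
f 63 59 27
f 66 59 63
f 35 61 60
f 61 32 48
f 60 48 31
f 61 48 60
f 32 47 52
f 47 26 49
f 52 49 33
f 47 49 52
f 28 54 40
f 54 34 55
f 40 55 29
f 54 55 40
f 28 40 38
f 40 29 39
f 38 39 27
f 40 39 38
f 28 38 45
f 38 27 44
f 45 44 31
f 38 44 45
f 28 45 50
f 45 31 51
f 50 51 33
f 45 51 50
f 28 50 54
f 50 33 57
f 54 57 34
f 50 57 54
f 29 55 43
f 55 34 56
f 43 56 30
f 55 56 43
f 27 39 63
f 39 29 64
f 63 64 36
f 39 64 63
f 31 44 60
f 44 27 59
f 60 59 35
f 44 59 60
f 33 51 52
f 51 31 48
f 52 48 32
f 51 48 52
f 34 57 53
f 57 33 49
f 53 49 26
f 57 49 53
f 68 67 71
f 68 71 69
f 69 71 72
f 69 72 70
f 71 67 73
f 71 73 72
f 72 73 74
f 72 74 70
f 73 67 75
f 73 75 74
f 74 75 76
f 74 76 70
f 75 67 77
f 75 77 76
f 76 77 78
f 76 78 70
f 77 67 79
f 77 79 78
f 78 79 80
f 78 80 70
f 79 67 81
f 79 81 80
f 80 81 82
f 80 82 70
f 81 67 83
f 81 83 82
f 82 83 84
f 82 84 70
f 83 67 85
f 83 85 84
f 84 85 86
f 84 86 70
f 85 67 87
f 85 87 86
f 86 87 88
f 86 88 70
f 87 67 89
f 87 89 88
f 88 89 90
f 88 90 70
f 89 67 68
f 89 68 90
f 90 68 69
f 90 69 70



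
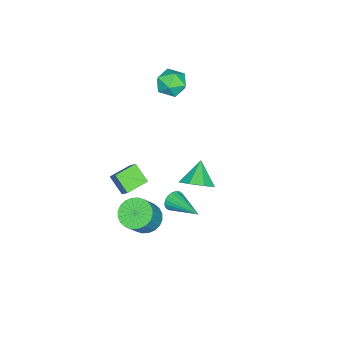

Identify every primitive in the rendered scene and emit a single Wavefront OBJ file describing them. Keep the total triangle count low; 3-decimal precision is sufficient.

v 1.489 -0.486 0.599
v 2.142 -0.595 1.266
v 0.511 -0.694 1.521
v 1.931 0.089 1.197
v 1.461 0.437 0.777
v 1.007 0.244 0.253
v 0.835 -0.377 -0.068
v 1.046 -1.061 0.001
v 1.516 -1.408 0.42
v 1.97 -1.216 0.944
v 1.644 -3.186 -3.394
v 2.376 -3.033 -3.895
v 3.368 -3.101 -2.466
v 2.636 -3.254 -1.966
v 2.28 -2.706 -3.813
v 3.271 -2.773 -2.384
v 2.087 -2.452 -3.667
v 3.078 -2.519 -2.238
v 1.826 -2.309 -3.479
v 2.818 -2.376 -2.051
v 1.538 -2.3 -3.279
v 2.529 -2.367 -1.85
v 1.266 -2.426 -3.096
v 2.257 -2.493 -1.667
v 1.052 -2.668 -2.959
v 2.043 -2.735 -1.53
v 0.927 -2.989 -2.887
v 1.919 -3.056 -1.459
v 0.912 -3.339 -2.894
v 1.904 -3.407 -1.465
v 1.009 -3.667 -2.976
v 2 -3.734 -1.547
v 1.202 -3.921 -3.122
v 2.193 -3.988 -1.693
v 1.462 -4.064 -3.309
v 2.454 -4.131 -1.881
v 1.751 -4.073 -3.51
v 2.742 -4.14 -2.081
v 2.023 -3.947 -3.693
v 3.014 -4.014 -2.264
v 2.237 -3.705 -3.83
v 3.228 -3.772 -2.401
v 2.361 -3.384 -3.901
v 3.353 -3.451 -2.473
v 2.48 -1.242 -0.095
v 2.663 -1.493 0.395
v 3.32 0.402 0.435
v 2.857 -1.539 0.231
v 2.976 -1.526 0.002
v 2.997 -1.457 -0.246
v 2.915 -1.345 -0.463
v 2.747 -1.213 -0.608
v 2.527 -1.086 -0.651
v 2.297 -0.99 -0.584
v 2.103 -0.944 -0.42
v 1.984 -0.957 -0.191
v 1.963 -1.026 0.057
v 2.045 -1.138 0.274
v 2.212 -1.27 0.419
v 2.433 -1.397 0.462
v 2.97 -2.69 1.257
v 2.621 -3.482 1.983
v 3.288 -2.231 1.911
v 2.939 -3.023 2.637
v 4.021 -3.257 1.143
v 3.672 -4.049 1.869
v 4.339 -2.798 1.797
v 3.99 -3.59 2.523
v -3.489 -3.308 2.562
v -3.029 -3.064 3.3
v -3.251 -4.716 2.88
v -2.791 -4.472 3.618
v -3.685 -4.341 3.579
v -3.832 -3.471 3.383
v -2.448 -4.309 2.797
v -2.595 -3.439 2.601
v -2.385 -3.682 3.446
v -3.149 -3.702 3.929
v -3.131 -4.078 2.251
v -3.895 -4.098 2.734
f 2 1 4
f 2 4 3
f 4 1 5
f 4 5 3
f 5 1 6
f 5 6 3
f 6 1 7
f 6 7 3
f 7 1 8
f 7 8 3
f 8 1 9
f 8 9 3
f 9 1 10
f 9 10 3
f 10 1 2
f 10 2 3
f 12 11 15
f 12 15 13
f 13 15 16
f 13 16 14
f 15 11 17
f 15 17 16
f 16 17 18
f 16 18 14
f 17 11 19
f 17 19 18
f 18 19 20
f 18 20 14
f 19 11 21
f 19 21 20
f 20 21 22
f 20 22 14
f 21 11 23
f 21 23 22
f 22 23 24
f 22 24 14
f 23 11 25
f 23 25 24
f 24 25 26
f 24 26 14
f 25 11 27
f 25 27 26
f 26 27 28
f 26 28 14
f 27 11 29
f 27 29 28
f 28 29 30
f 28 30 14
f 29 11 31
f 29 31 30
f 30 31 32
f 30 32 14
f 31 11 33
f 31 33 32
f 32 33 34
f 32 34 14
f 33 11 35
f 33 35 34
f 34 35 36
f 34 36 14
f 35 11 37
f 35 37 36
f 36 37 38
f 36 38 14
f 37 11 39
f 37 39 38
f 38 39 40
f 38 40 14
f 39 11 41
f 39 41 40
f 40 41 42
f 40 42 14
f 41 11 43
f 41 43 42
f 42 43 44
f 42 44 14
f 43 11 12
f 43 12 44
f 44 12 13
f 44 13 14
f 46 45 48
f 46 48 47
f 48 45 49
f 48 49 47
f 49 45 50
f 49 50 47
f 50 45 51
f 50 51 47
f 51 45 52
f 51 52 47
f 52 45 53
f 52 53 47
f 53 45 54
f 53 54 47
f 54 45 55
f 54 55 47
f 55 45 56
f 55 56 47
f 56 45 57
f 56 57 47
f 57 45 58
f 57 58 47
f 58 45 59
f 58 59 47
f 59 45 60
f 59 60 47
f 60 45 46
f 60 46 47
f 62 64 61
f 65 62 61
f 61 64 63
f 63 65 61
f 62 68 64
f 66 62 65
f 66 68 62
f 64 68 63
f 67 65 63
f 63 68 67
f 67 66 65
f 68 66 67
f 69 80 74
f 69 74 70
f 69 70 76
f 69 76 79
f 69 79 80
f 70 74 78
f 74 80 73
f 80 79 71
f 79 76 75
f 76 70 77
f 72 78 73
f 72 73 71
f 72 71 75
f 72 75 77
f 72 77 78
f 73 78 74
f 71 73 80
f 75 71 79
f 77 75 76
f 78 77 70



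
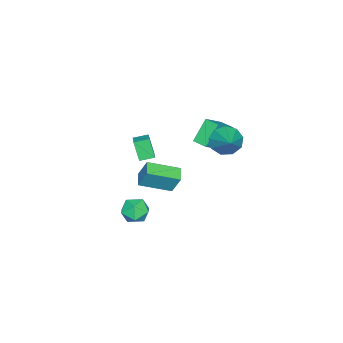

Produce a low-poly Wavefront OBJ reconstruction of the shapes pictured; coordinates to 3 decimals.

v -1.844 1.184 1.363
v -1.23 1.147 0.587
v -0.536 2.056 2.357
v -1.594 1.717 0.567
v -2.076 2.038 0.919
v -2.449 1.96 1.479
v -2.539 1.518 1.984
v -2.304 0.921 2.199
v -1.854 0.446 2.023
v -1.399 0.317 1.538
v -1.153 0.594 0.971
v -4.701 -0.426 0.385
v -3.266 -0.738 1.559
v -4.482 0.456 0.352
v -3.047 0.145 1.526
v -3.693 -0.725 -0.926
v -2.258 -1.036 0.248
v -3.474 0.158 -0.959
v -2.039 -0.154 0.215
v 3.926 -0.764 -1.162
v 4.654 -1.213 -1.487
v 3.106 -1.987 -1.313
v 3.834 -2.436 -1.638
v 3.807 -2.183 -0.759
v 4.314 -1.428 -0.666
v 3.446 -1.772 -2.134
v 3.953 -1.017 -2.041
v 4.358 -1.836 -2.088
v 4.58 -2.09 -1.238
v 3.18 -1.11 -1.562
v 3.402 -1.364 -0.712
v 1.981 -2.328 1.568
v 1.707 -2.812 2.754
v 1.492 -1.618 1.745
v 1.218 -2.102 2.931
v 2.802 -1.858 1.949
v 2.528 -2.342 3.135
v 2.313 -1.148 2.126
v 2.039 -1.632 3.312
v -2.386 -2.441 -3.838
v -2.303 -1.825 -2.505
v -1.551 -2.033 -4.079
v -1.467 -1.418 -2.746
v -1.373 -4.102 -3.134
v -1.289 -3.487 -1.801
v -0.537 -3.695 -3.375
v -0.454 -3.079 -2.042
f 2 1 4
f 2 4 3
f 4 1 5
f 4 5 3
f 5 1 6
f 5 6 3
f 6 1 7
f 6 7 3
f 7 1 8
f 7 8 3
f 8 1 9
f 8 9 3
f 9 1 10
f 9 10 3
f 10 1 11
f 10 11 3
f 11 1 2
f 11 2 3
f 13 15 12
f 16 13 12
f 12 15 14
f 14 16 12
f 13 19 15
f 17 13 16
f 17 19 13
f 15 19 14
f 18 16 14
f 14 19 18
f 18 17 16
f 19 17 18
f 20 31 25
f 20 25 21
f 20 21 27
f 20 27 30
f 20 30 31
f 21 25 29
f 25 31 24
f 31 30 22
f 30 27 26
f 27 21 28
f 23 29 24
f 23 24 22
f 23 22 26
f 23 26 28
f 23 28 29
f 24 29 25
f 22 24 31
f 26 22 30
f 28 26 27
f 29 28 21
f 33 35 32
f 36 33 32
f 32 35 34
f 34 36 32
f 33 39 35
f 37 33 36
f 37 39 33
f 35 39 34
f 38 36 34
f 34 39 38
f 38 37 36
f 39 37 38
f 41 43 40
f 44 41 40
f 40 43 42
f 42 44 40
f 41 47 43
f 45 41 44
f 45 47 41
f 43 47 42
f 46 44 42
f 42 47 46
f 46 45 44
f 47 45 46



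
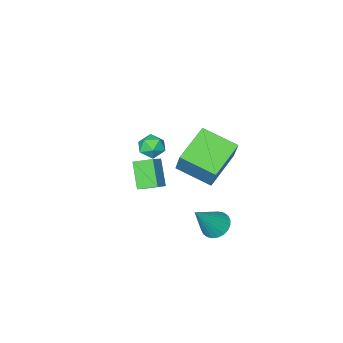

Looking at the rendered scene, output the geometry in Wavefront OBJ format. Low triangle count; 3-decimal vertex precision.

v -1.068 0.665 1.742
v -0.803 1.332 3.024
v -1.892 2.087 1.172
v -1.627 2.755 2.455
v 0.587 1.345 1.045
v 0.852 2.013 2.328
v -0.237 2.768 0.476
v 0.028 3.435 1.758
v -1.364 -2.22 -3.588
v -1.751 -3.147 -2.474
v -0.67 -1.849 -3.038
v -1.057 -2.776 -1.924
v -0.723 -2.904 -3.936
v -1.11 -3.831 -2.822
v -0.029 -2.533 -3.386
v -0.416 -3.46 -2.272
v -0.691 -2.227 -1.346
v -0.256 -2.63 -0.966
v -1.584 -2.67 -0.794
v -1.149 -3.073 -0.414
v -1.158 -2.376 -0.317
v -0.606 -2.102 -0.658
v -1.234 -3.198 -1.102
v -0.682 -2.924 -1.443
v -0.592 -3.231 -0.815
v -0.545 -2.722 -0.33
v -1.295 -2.578 -1.43
v -1.248 -2.069 -0.945
v -0.779 2.39 -2.716
v -0.439 1.803 -2.957
v 0.379 2.45 -1.224
v -0.291 2.007 -3.08
v -0.217 2.269 -3.148
v -0.228 2.55 -3.151
v -0.323 2.806 -3.087
v -0.488 2.999 -2.966
v -0.697 3.1 -2.808
v -0.919 3.092 -2.635
v -1.119 2.978 -2.475
v -1.268 2.774 -2.352
v -1.342 2.511 -2.284
v -1.331 2.231 -2.281
v -1.235 1.974 -2.345
v -1.071 1.781 -2.466
v -0.861 1.681 -2.624
v -0.64 1.689 -2.797
f 2 4 1
f 5 2 1
f 1 4 3
f 3 5 1
f 2 8 4
f 6 2 5
f 6 8 2
f 4 8 3
f 7 5 3
f 3 8 7
f 7 6 5
f 8 6 7
f 10 12 9
f 13 10 9
f 9 12 11
f 11 13 9
f 10 16 12
f 14 10 13
f 14 16 10
f 12 16 11
f 15 13 11
f 11 16 15
f 15 14 13
f 16 14 15
f 17 28 22
f 17 22 18
f 17 18 24
f 17 24 27
f 17 27 28
f 18 22 26
f 22 28 21
f 28 27 19
f 27 24 23
f 24 18 25
f 20 26 21
f 20 21 19
f 20 19 23
f 20 23 25
f 20 25 26
f 21 26 22
f 19 21 28
f 23 19 27
f 25 23 24
f 26 25 18
f 30 29 32
f 30 32 31
f 32 29 33
f 32 33 31
f 33 29 34
f 33 34 31
f 34 29 35
f 34 35 31
f 35 29 36
f 35 36 31
f 36 29 37
f 36 37 31
f 37 29 38
f 37 38 31
f 38 29 39
f 38 39 31
f 39 29 40
f 39 40 31
f 40 29 41
f 40 41 31
f 41 29 42
f 41 42 31
f 42 29 43
f 42 43 31
f 43 29 44
f 43 44 31
f 44 29 45
f 44 45 31
f 45 29 46
f 45 46 31
f 46 29 30
f 46 30 31



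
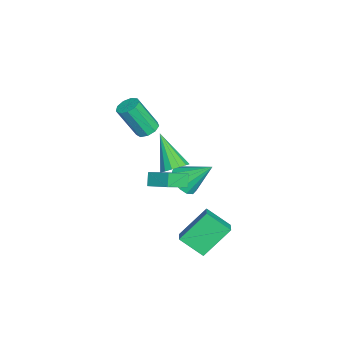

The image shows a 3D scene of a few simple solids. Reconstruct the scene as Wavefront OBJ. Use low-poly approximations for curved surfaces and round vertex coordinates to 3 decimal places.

v -0.174 -1.812 2.354
v 0.254 -1.35 2.583
v 0.362 -2.346 4.394
v -0.066 -2.808 4.166
v -0.176 -1.225 2.677
v -0.069 -2.221 4.489
v -0.606 -1.374 2.621
v -0.498 -2.37 4.432
v -0.833 -1.729 2.439
v -0.726 -2.725 4.251
v -0.752 -2.122 2.218
v -0.644 -3.118 4.03
v -0.4 -2.37 2.061
v -0.293 -3.366 3.872
v 0.057 -2.357 2.041
v 0.165 -3.353 3.852
v 0.407 -2.089 2.167
v 0.514 -3.085 3.979
v 0.485 -1.691 2.381
v 0.592 -2.688 4.193
v 3.948 0.161 2.875
v 4.381 -0.463 2.846
v 2.752 -0.741 4.445
v 4.554 -0.23 3.112
v 4.566 0.107 3.314
v 4.411 0.459 3.399
v 4.132 0.731 3.343
v 3.804 0.85 3.162
v 3.515 0.785 2.904
v 3.341 0.553 2.638
v 3.33 0.216 2.436
v 3.484 -0.136 2.351
v 3.763 -0.408 2.407
v 4.091 -0.528 2.588
v 1.008 -0.598 0.03
v 1.924 -1.473 0.716
v 1.635 0.512 0.609
v 2.551 -0.363 1.294
v 1.529 -0.557 -0.614
v 2.445 -1.432 0.071
v 2.156 0.553 -0.036
v 3.072 -0.322 0.65
v -2.206 -0.21 -3.245
v -1.307 0.034 -3.551
v -2.154 1.27 -1.915
v -1.661 0.324 -3.86
v -2.188 0.444 -3.974
v -2.72 0.357 -3.856
v -3.089 0.09 -3.544
v -3.178 -0.273 -3.137
v -2.958 -0.615 -2.764
v -2.499 -0.829 -2.544
v -1.947 -0.847 -2.546
v -1.477 -0.662 -2.77
v -1.239 -0.334 -3.144
v 3.338 1.501 -3.931
v 3.09 0.252 -2.996
v 2.503 2.766 -2.463
v 2.255 1.517 -1.528
v 4.225 1.623 -3.532
v 3.977 0.374 -2.597
v 3.39 2.888 -2.064
v 3.142 1.639 -1.129
f 2 1 5
f 2 5 3
f 3 5 6
f 3 6 4
f 5 1 7
f 5 7 6
f 6 7 8
f 6 8 4
f 7 1 9
f 7 9 8
f 8 9 10
f 8 10 4
f 9 1 11
f 9 11 10
f 10 11 12
f 10 12 4
f 11 1 13
f 11 13 12
f 12 13 14
f 12 14 4
f 13 1 15
f 13 15 14
f 14 15 16
f 14 16 4
f 15 1 17
f 15 17 16
f 16 17 18
f 16 18 4
f 17 1 19
f 17 19 18
f 18 19 20
f 18 20 4
f 19 1 2
f 19 2 20
f 20 2 3
f 20 3 4
f 22 21 24
f 22 24 23
f 24 21 25
f 24 25 23
f 25 21 26
f 25 26 23
f 26 21 27
f 26 27 23
f 27 21 28
f 27 28 23
f 28 21 29
f 28 29 23
f 29 21 30
f 29 30 23
f 30 21 31
f 30 31 23
f 31 21 32
f 31 32 23
f 32 21 33
f 32 33 23
f 33 21 34
f 33 34 23
f 34 21 22
f 34 22 23
f 36 38 35
f 39 36 35
f 35 38 37
f 37 39 35
f 36 42 38
f 40 36 39
f 40 42 36
f 38 42 37
f 41 39 37
f 37 42 41
f 41 40 39
f 42 40 41
f 44 43 46
f 44 46 45
f 46 43 47
f 46 47 45
f 47 43 48
f 47 48 45
f 48 43 49
f 48 49 45
f 49 43 50
f 49 50 45
f 50 43 51
f 50 51 45
f 51 43 52
f 51 52 45
f 52 43 53
f 52 53 45
f 53 43 54
f 53 54 45
f 54 43 55
f 54 55 45
f 55 43 44
f 55 44 45
f 57 59 56
f 60 57 56
f 56 59 58
f 58 60 56
f 57 63 59
f 61 57 60
f 61 63 57
f 59 63 58
f 62 60 58
f 58 63 62
f 62 61 60
f 63 61 62



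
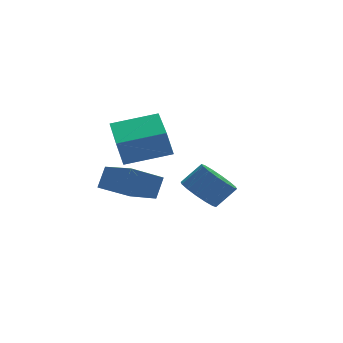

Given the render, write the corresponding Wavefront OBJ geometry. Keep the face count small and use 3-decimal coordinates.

v -0.136 0.684 -2.751
v 0.225 1.003 -2.015
v -0.547 2.06 -3.146
v -0.185 2.379 -2.41
v 0.985 0.841 -3.37
v 1.347 1.16 -2.634
v 0.575 2.217 -3.765
v 0.936 2.536 -3.029
v -0.846 -1.493 -0.749
v -1.072 -1.506 0.142
v -0.456 0.322 -0.625
v -0.682 0.309 0.267
v 0.602 -1.829 -0.387
v 0.376 -1.842 0.505
v 0.992 -0.014 -0.262
v 0.766 -0.027 0.629
v 2.879 2.115 -3.989
v 3.39 2.459 -4.451
v 4.092 2.408 -3.713
v 3.581 2.065 -3.251
v 3.209 2.757 -4.259
v 3.911 2.706 -3.52
v 2.939 2.883 -3.994
v 3.641 2.832 -3.255
v 2.653 2.803 -3.727
v 3.355 2.753 -2.989
v 2.428 2.539 -3.531
v 3.13 2.489 -2.793
v 2.324 2.162 -3.458
v 3.026 2.111 -2.72
v 2.368 1.772 -3.527
v 3.07 1.721 -2.789
v 2.549 1.474 -3.72
v 3.251 1.423 -2.981
v 2.819 1.348 -3.985
v 3.521 1.297 -3.246
v 3.105 1.427 -4.251
v 3.807 1.377 -3.513
v 3.33 1.691 -4.447
v 4.032 1.641 -3.709
v 3.434 2.069 -4.52
v 4.136 2.018 -3.782
f 2 4 1
f 5 2 1
f 1 4 3
f 3 5 1
f 2 8 4
f 6 2 5
f 6 8 2
f 4 8 3
f 7 5 3
f 3 8 7
f 7 6 5
f 8 6 7
f 10 12 9
f 13 10 9
f 9 12 11
f 11 13 9
f 10 16 12
f 14 10 13
f 14 16 10
f 12 16 11
f 15 13 11
f 11 16 15
f 15 14 13
f 16 14 15
f 18 17 21
f 18 21 19
f 19 21 22
f 19 22 20
f 21 17 23
f 21 23 22
f 22 23 24
f 22 24 20
f 23 17 25
f 23 25 24
f 24 25 26
f 24 26 20
f 25 17 27
f 25 27 26
f 26 27 28
f 26 28 20
f 27 17 29
f 27 29 28
f 28 29 30
f 28 30 20
f 29 17 31
f 29 31 30
f 30 31 32
f 30 32 20
f 31 17 33
f 31 33 32
f 32 33 34
f 32 34 20
f 33 17 35
f 33 35 34
f 34 35 36
f 34 36 20
f 35 17 37
f 35 37 36
f 36 37 38
f 36 38 20
f 37 17 39
f 37 39 38
f 38 39 40
f 38 40 20
f 39 17 41
f 39 41 40
f 40 41 42
f 40 42 20
f 41 17 18
f 41 18 42
f 42 18 19
f 42 19 20



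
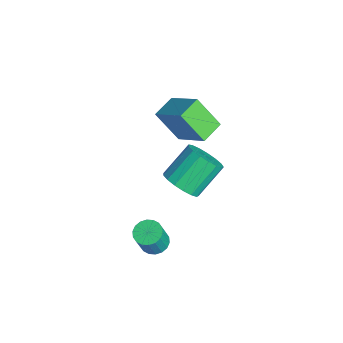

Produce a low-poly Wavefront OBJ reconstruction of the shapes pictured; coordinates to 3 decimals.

v 4.271 2.371 1.63
v 5.068 2.617 1.794
v 4.506 3.716 2.874
v 3.709 3.469 2.71
v 4.952 2.859 1.488
v 4.39 3.958 2.568
v 4.68 2.989 1.214
v 4.118 4.087 2.294
v 4.315 2.977 1.036
v 3.753 4.076 2.116
v 3.939 2.826 0.994
v 3.377 3.925 2.074
v 3.64 2.571 1.097
v 3.078 3.67 2.177
v 3.485 2.27 1.323
v 2.923 3.369 2.403
v 3.51 1.992 1.619
v 2.948 3.091 2.699
v 3.709 1.801 1.917
v 3.147 2.9 2.997
v 4.038 1.74 2.15
v 3.476 2.839 3.23
v 4.419 1.824 2.263
v 3.857 2.922 3.344
v 4.767 2.033 2.232
v 4.205 3.131 3.312
v 5.001 2.319 2.062
v 4.439 3.418 3.142
v -1.052 4.009 -0.169
v -1.608 3.141 1.158
v 0.237 4.818 0.9
v -0.318 3.95 2.227
v -0.342 3.19 -0.407
v -0.897 2.322 0.92
v 0.948 3.999 0.662
v 0.392 3.131 1.989
v 3.405 1.481 -3.146
v 3.859 1.902 -3.16
v 4.21 1.561 -1.988
v 3.755 1.139 -1.974
v 3.647 2.044 -3.055
v 3.998 1.703 -1.883
v 3.387 2.074 -2.968
v 3.738 1.733 -1.796
v 3.13 1.987 -2.916
v 3.481 1.646 -1.745
v 2.928 1.8 -2.91
v 3.279 1.459 -1.738
v 2.82 1.549 -2.951
v 3.171 1.208 -1.779
v 2.828 1.285 -3.03
v 3.179 0.944 -1.858
v 2.95 1.059 -3.132
v 3.301 0.718 -1.96
v 3.162 0.917 -3.237
v 3.513 0.576 -2.065
v 3.422 0.887 -3.324
v 3.773 0.546 -2.152
v 3.679 0.974 -3.375
v 4.03 0.633 -2.204
v 3.881 1.161 -3.382
v 4.232 0.82 -2.21
v 3.989 1.412 -3.341
v 4.34 1.071 -2.169
v 3.981 1.676 -3.262
v 4.332 1.335 -2.09
f 2 1 5
f 2 5 3
f 3 5 6
f 3 6 4
f 5 1 7
f 5 7 6
f 6 7 8
f 6 8 4
f 7 1 9
f 7 9 8
f 8 9 10
f 8 10 4
f 9 1 11
f 9 11 10
f 10 11 12
f 10 12 4
f 11 1 13
f 11 13 12
f 12 13 14
f 12 14 4
f 13 1 15
f 13 15 14
f 14 15 16
f 14 16 4
f 15 1 17
f 15 17 16
f 16 17 18
f 16 18 4
f 17 1 19
f 17 19 18
f 18 19 20
f 18 20 4
f 19 1 21
f 19 21 20
f 20 21 22
f 20 22 4
f 21 1 23
f 21 23 22
f 22 23 24
f 22 24 4
f 23 1 25
f 23 25 24
f 24 25 26
f 24 26 4
f 25 1 27
f 25 27 26
f 26 27 28
f 26 28 4
f 27 1 2
f 27 2 28
f 28 2 3
f 28 3 4
f 30 32 29
f 33 30 29
f 29 32 31
f 31 33 29
f 30 36 32
f 34 30 33
f 34 36 30
f 32 36 31
f 35 33 31
f 31 36 35
f 35 34 33
f 36 34 35
f 38 37 41
f 38 41 39
f 39 41 42
f 39 42 40
f 41 37 43
f 41 43 42
f 42 43 44
f 42 44 40
f 43 37 45
f 43 45 44
f 44 45 46
f 44 46 40
f 45 37 47
f 45 47 46
f 46 47 48
f 46 48 40
f 47 37 49
f 47 49 48
f 48 49 50
f 48 50 40
f 49 37 51
f 49 51 50
f 50 51 52
f 50 52 40
f 51 37 53
f 51 53 52
f 52 53 54
f 52 54 40
f 53 37 55
f 53 55 54
f 54 55 56
f 54 56 40
f 55 37 57
f 55 57 56
f 56 57 58
f 56 58 40
f 57 37 59
f 57 59 58
f 58 59 60
f 58 60 40
f 59 37 61
f 59 61 60
f 60 61 62
f 60 62 40
f 61 37 63
f 61 63 62
f 62 63 64
f 62 64 40
f 63 37 65
f 63 65 64
f 64 65 66
f 64 66 40
f 65 37 38
f 65 38 66
f 66 38 39
f 66 39 40

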